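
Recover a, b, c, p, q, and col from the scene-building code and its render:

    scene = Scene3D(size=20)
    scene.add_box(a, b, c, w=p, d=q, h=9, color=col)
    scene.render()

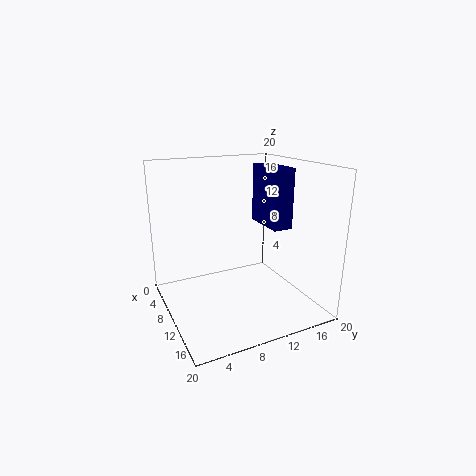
a = 3
b = 16
c = 10
p = 7
q = 3
col = 'navy'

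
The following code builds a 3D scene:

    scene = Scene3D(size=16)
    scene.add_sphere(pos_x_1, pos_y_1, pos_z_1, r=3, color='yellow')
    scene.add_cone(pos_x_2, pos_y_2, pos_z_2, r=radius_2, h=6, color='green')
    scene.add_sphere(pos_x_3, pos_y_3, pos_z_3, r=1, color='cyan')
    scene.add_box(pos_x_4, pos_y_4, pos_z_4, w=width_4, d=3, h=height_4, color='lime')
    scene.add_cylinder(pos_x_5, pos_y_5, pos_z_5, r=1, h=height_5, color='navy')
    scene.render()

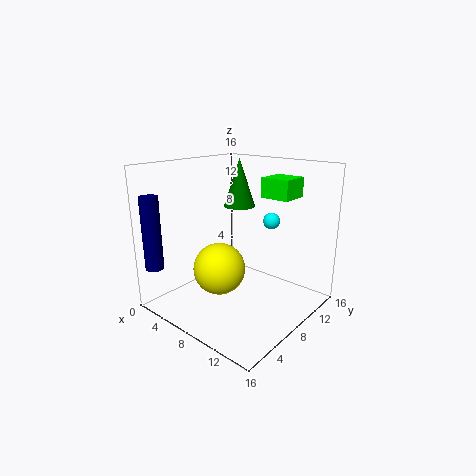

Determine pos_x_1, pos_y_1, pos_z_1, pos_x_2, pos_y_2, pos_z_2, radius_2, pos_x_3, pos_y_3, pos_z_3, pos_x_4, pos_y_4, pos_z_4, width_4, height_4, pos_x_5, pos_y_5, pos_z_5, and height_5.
pos_x_1 = 6, pos_y_1 = 7, pos_z_1 = 4, pos_x_2 = 4, pos_y_2 = 13, pos_z_2 = 10, radius_2 = 2, pos_x_3 = 9, pos_y_3 = 13, pos_z_3 = 9, pos_x_4 = 11, pos_y_4 = 8, pos_z_4 = 13, width_4 = 3, height_4 = 2, pos_x_5 = 2, pos_y_5 = 1, pos_z_5 = 5, height_5 = 8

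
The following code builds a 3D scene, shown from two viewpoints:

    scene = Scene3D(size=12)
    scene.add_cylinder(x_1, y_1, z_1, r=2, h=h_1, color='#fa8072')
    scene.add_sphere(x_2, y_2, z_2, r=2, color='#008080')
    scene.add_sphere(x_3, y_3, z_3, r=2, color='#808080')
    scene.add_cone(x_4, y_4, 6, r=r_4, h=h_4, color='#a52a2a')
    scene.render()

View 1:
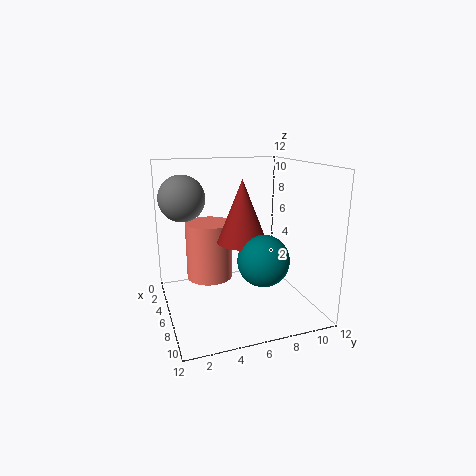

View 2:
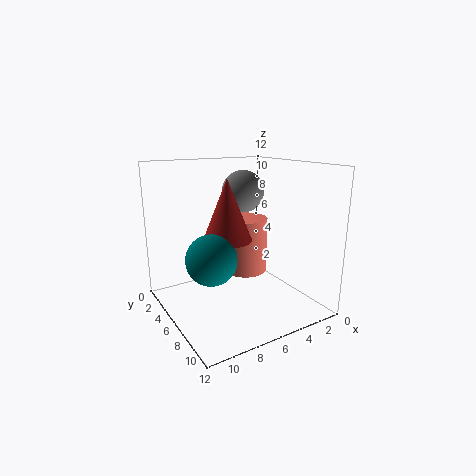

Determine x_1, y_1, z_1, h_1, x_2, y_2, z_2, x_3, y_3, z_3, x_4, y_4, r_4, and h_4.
x_1 = 4
y_1 = 4
z_1 = 2
h_1 = 5
x_2 = 9
y_2 = 7
z_2 = 5
x_3 = 3
y_3 = 2
z_3 = 9
x_4 = 7
y_4 = 6
r_4 = 2
h_4 = 5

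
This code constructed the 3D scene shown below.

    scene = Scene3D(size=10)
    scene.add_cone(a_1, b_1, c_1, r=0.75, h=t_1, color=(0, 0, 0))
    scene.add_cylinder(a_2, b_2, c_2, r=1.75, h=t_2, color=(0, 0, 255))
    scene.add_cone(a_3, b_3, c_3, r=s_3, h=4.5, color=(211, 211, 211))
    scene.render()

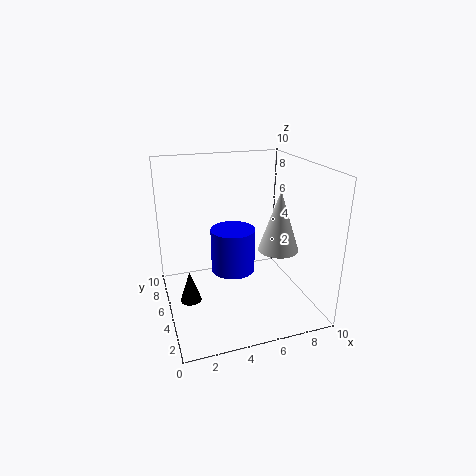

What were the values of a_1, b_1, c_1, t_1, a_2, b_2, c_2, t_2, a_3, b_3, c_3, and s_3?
a_1 = 1.5, b_1 = 5.25, c_1 = 0.5, t_1 = 2.25, a_2 = 5.5, b_2 = 7.75, c_2 = 1, t_2 = 3.5, a_3 = 8.25, b_3 = 5.25, c_3 = 3.5, s_3 = 1.5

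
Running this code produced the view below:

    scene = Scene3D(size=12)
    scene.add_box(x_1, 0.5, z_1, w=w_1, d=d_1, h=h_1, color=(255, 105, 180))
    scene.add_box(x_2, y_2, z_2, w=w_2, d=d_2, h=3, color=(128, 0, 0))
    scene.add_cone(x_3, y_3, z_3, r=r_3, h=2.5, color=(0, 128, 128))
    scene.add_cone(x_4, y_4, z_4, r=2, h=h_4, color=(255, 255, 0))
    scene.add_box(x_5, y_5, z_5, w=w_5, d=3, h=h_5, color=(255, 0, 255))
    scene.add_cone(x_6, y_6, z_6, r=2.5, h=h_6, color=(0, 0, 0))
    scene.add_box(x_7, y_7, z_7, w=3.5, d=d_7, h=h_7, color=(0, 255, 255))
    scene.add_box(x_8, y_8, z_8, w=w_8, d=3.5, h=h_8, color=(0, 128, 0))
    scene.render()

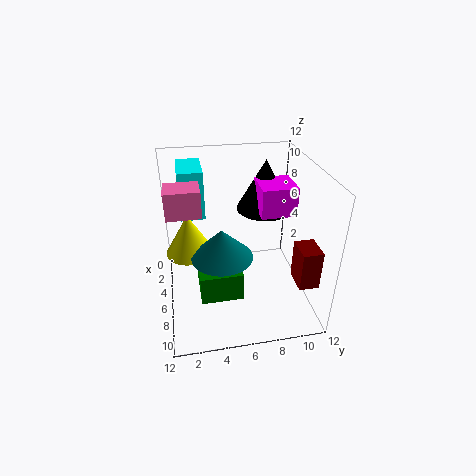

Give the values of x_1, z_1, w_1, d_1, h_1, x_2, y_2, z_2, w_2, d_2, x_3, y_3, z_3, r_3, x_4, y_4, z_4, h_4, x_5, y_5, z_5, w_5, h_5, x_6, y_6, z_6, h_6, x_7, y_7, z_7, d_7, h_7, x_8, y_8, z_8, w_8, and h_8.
x_1 = 6.5, z_1 = 9.5, w_1 = 2, d_1 = 2.5, h_1 = 2, x_2 = 9.5, y_2 = 9.5, z_2 = 4.5, w_2 = 2, d_2 = 1.5, x_3 = 7, y_3 = 4.5, z_3 = 5, r_3 = 2.5, x_4 = 5, y_4 = 2, z_4 = 4.5, h_4 = 3.5, x_5 = 3, y_5 = 8, z_5 = 7.5, w_5 = 3, h_5 = 2.5, x_6 = 3, y_6 = 9, z_6 = 7, h_6 = 4.5, x_7 = 1.5, y_7 = 1.5, z_7 = 7.5, d_7 = 2, h_7 = 4, x_8 = 4.5, y_8 = 2.5, z_8 = 1.5, w_8 = 4, h_8 = 2.5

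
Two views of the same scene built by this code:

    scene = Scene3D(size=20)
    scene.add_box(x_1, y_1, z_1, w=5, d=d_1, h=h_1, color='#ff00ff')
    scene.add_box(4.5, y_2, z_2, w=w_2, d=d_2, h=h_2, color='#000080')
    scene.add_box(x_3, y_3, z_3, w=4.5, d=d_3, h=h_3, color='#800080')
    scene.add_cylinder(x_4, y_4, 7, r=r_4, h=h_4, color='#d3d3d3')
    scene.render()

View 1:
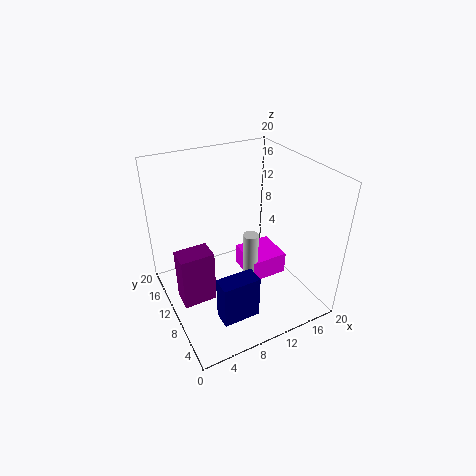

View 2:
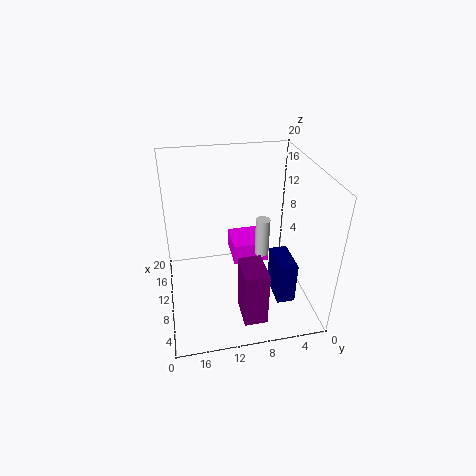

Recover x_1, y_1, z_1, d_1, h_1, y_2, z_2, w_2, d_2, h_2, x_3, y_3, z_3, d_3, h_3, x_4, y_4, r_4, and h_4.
x_1 = 10, y_1 = 5.5, z_1 = 5.5, d_1 = 5, h_1 = 3, y_2 = 3, z_2 = 2, w_2 = 5, d_2 = 2.5, h_2 = 6, x_3 = 1, y_3 = 8, z_3 = 2.5, d_3 = 3, h_3 = 7.5, x_4 = 10, y_4 = 6.5, r_4 = 1, h_4 = 5.5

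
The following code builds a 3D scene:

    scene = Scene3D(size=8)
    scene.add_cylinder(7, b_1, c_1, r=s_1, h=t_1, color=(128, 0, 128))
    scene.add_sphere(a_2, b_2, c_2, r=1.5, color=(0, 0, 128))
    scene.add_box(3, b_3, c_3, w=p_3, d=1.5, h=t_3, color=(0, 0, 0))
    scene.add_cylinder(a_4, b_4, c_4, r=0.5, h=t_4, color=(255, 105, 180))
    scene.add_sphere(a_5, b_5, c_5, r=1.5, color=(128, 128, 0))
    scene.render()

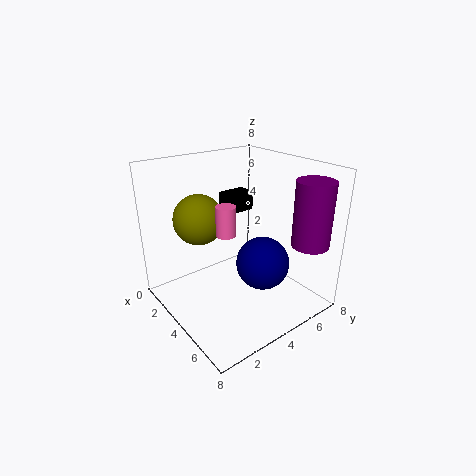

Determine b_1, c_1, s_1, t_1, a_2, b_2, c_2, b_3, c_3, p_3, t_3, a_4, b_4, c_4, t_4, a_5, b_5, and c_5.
b_1 = 6.5; c_1 = 4; s_1 = 1; t_1 = 3.5; a_2 = 5; b_2 = 5; c_2 = 2.5; b_3 = 3.5; c_3 = 5.5; p_3 = 1; t_3 = 1; a_4 = 5; b_4 = 2.5; c_4 = 5; t_4 = 1.5; a_5 = 1.5; b_5 = 3; c_5 = 4.5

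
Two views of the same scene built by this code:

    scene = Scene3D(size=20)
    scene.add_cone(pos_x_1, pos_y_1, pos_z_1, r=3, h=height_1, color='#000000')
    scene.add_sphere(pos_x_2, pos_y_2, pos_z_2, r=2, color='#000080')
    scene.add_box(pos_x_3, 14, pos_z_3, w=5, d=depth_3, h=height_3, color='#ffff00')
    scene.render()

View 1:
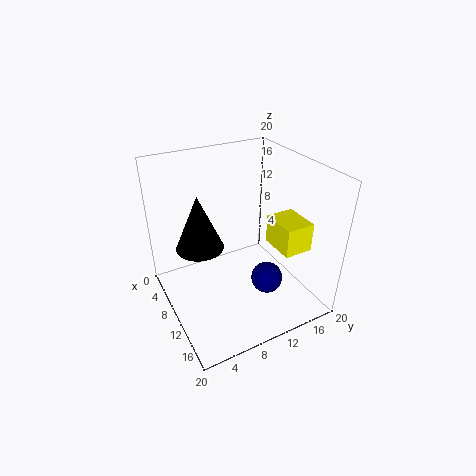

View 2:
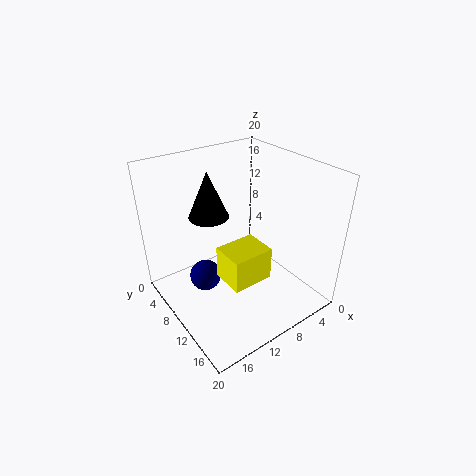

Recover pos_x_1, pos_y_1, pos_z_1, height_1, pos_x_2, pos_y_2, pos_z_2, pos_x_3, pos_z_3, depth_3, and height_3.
pos_x_1 = 11; pos_y_1 = 4; pos_z_1 = 11; height_1 = 7; pos_x_2 = 16; pos_y_2 = 11; pos_z_2 = 7; pos_x_3 = 11; pos_z_3 = 9; depth_3 = 4; height_3 = 4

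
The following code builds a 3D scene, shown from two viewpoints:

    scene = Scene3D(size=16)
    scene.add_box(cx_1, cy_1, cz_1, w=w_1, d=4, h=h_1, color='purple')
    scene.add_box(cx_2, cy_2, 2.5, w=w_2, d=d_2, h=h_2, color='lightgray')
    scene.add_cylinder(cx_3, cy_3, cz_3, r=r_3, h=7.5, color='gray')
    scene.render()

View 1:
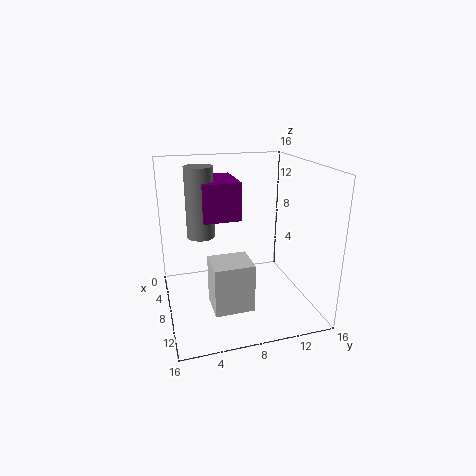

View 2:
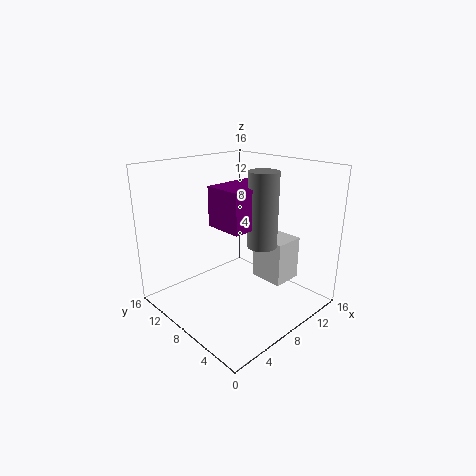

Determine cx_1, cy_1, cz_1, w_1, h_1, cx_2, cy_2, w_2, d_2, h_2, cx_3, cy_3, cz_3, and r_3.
cx_1 = 4; cy_1 = 4; cz_1 = 10.5; w_1 = 5.5; h_1 = 4; cx_2 = 10.5; cy_2 = 4; w_2 = 3.5; d_2 = 4; h_2 = 5; cx_3 = 7.5; cy_3 = 4; cz_3 = 8.5; r_3 = 1.5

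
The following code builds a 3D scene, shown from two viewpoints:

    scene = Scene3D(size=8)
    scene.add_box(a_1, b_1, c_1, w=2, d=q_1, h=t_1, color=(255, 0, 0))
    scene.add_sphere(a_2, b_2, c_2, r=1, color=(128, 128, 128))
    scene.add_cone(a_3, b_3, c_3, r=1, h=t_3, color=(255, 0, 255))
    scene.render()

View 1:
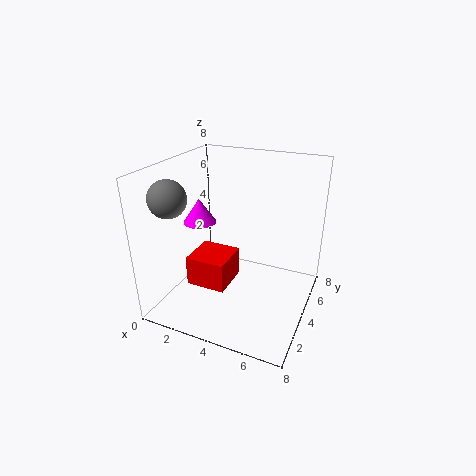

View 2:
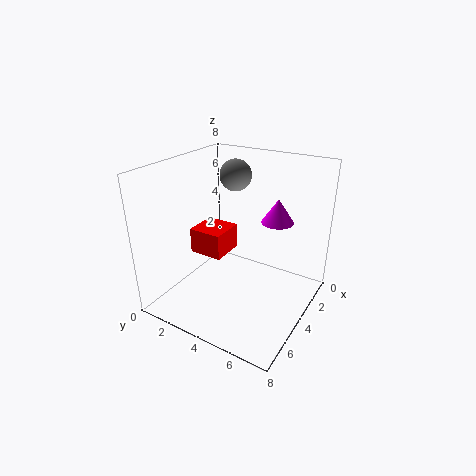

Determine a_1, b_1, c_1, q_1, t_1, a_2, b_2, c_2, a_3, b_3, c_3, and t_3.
a_1 = 2.5; b_1 = 1; c_1 = 2.5; q_1 = 2; t_1 = 1.5; a_2 = 1; b_2 = 2; c_2 = 6.5; a_3 = 1; b_3 = 5; c_3 = 4; t_3 = 1.5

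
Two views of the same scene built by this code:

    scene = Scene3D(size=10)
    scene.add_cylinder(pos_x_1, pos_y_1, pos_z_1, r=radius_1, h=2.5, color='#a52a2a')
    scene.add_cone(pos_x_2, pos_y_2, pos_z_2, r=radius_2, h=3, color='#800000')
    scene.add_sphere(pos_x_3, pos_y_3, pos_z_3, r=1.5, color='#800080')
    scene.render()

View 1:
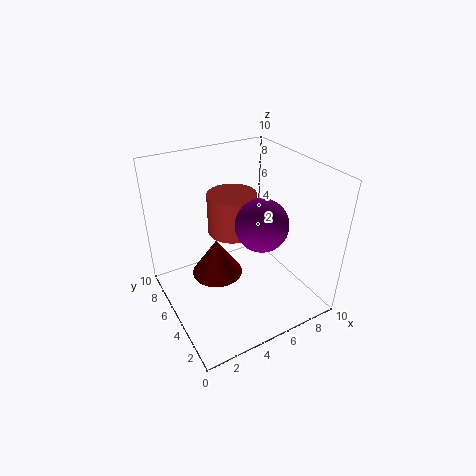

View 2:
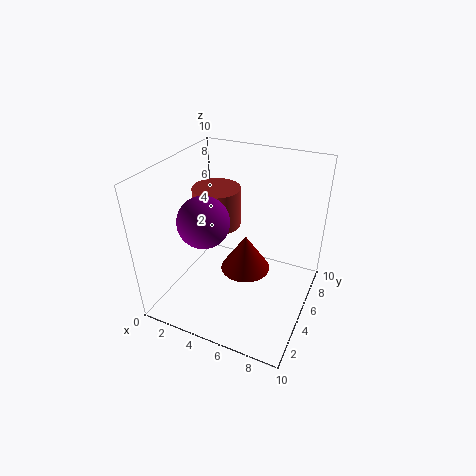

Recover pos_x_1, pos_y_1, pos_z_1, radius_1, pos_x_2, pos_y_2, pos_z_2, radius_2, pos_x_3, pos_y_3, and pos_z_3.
pos_x_1 = 4; pos_y_1 = 4; pos_z_1 = 6.5; radius_1 = 1.5; pos_x_2 = 4.5; pos_y_2 = 7.5; pos_z_2 = 0.5; radius_2 = 2; pos_x_3 = 4.5; pos_y_3 = 1.5; pos_z_3 = 8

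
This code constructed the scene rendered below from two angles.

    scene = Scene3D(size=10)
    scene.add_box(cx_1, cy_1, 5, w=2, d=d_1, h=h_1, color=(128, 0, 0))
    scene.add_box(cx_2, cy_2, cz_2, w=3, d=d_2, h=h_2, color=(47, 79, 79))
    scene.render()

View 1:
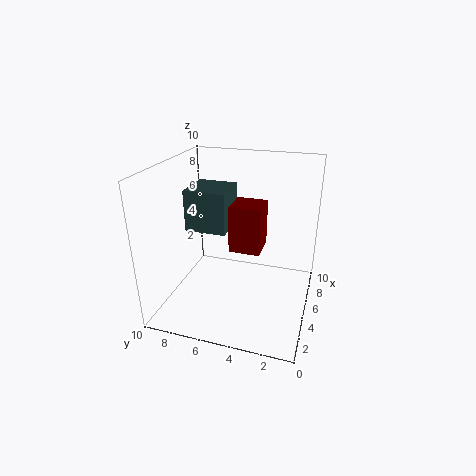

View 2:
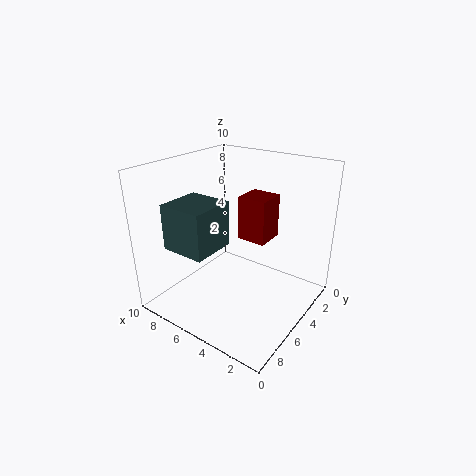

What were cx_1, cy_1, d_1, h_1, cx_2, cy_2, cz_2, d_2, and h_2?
cx_1 = 3; cy_1 = 3; d_1 = 2; h_1 = 3; cx_2 = 5; cy_2 = 6; cz_2 = 5; d_2 = 3; h_2 = 3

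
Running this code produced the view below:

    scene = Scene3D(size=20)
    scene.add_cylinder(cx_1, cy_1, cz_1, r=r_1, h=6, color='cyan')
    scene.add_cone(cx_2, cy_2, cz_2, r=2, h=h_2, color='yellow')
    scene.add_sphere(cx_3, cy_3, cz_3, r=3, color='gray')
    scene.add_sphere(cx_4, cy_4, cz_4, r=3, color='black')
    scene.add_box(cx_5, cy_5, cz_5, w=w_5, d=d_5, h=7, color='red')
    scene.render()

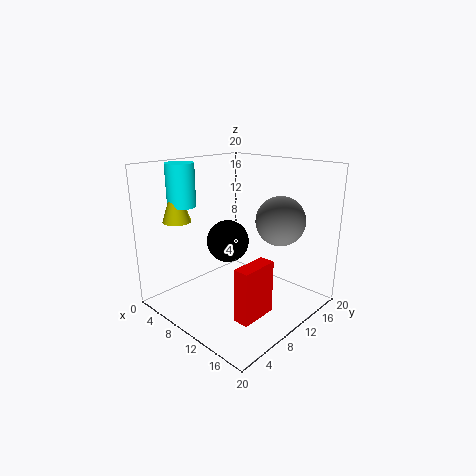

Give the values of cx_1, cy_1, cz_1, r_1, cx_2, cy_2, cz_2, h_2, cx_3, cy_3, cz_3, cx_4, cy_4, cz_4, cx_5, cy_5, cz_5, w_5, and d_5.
cx_1 = 3
cy_1 = 6
cz_1 = 14
r_1 = 2
cx_2 = 3
cy_2 = 5
cz_2 = 12
h_2 = 6
cx_3 = 17
cy_3 = 10
cz_3 = 14
cx_4 = 8
cy_4 = 10
cz_4 = 9
cx_5 = 15
cy_5 = 4
cz_5 = 2
w_5 = 2
d_5 = 5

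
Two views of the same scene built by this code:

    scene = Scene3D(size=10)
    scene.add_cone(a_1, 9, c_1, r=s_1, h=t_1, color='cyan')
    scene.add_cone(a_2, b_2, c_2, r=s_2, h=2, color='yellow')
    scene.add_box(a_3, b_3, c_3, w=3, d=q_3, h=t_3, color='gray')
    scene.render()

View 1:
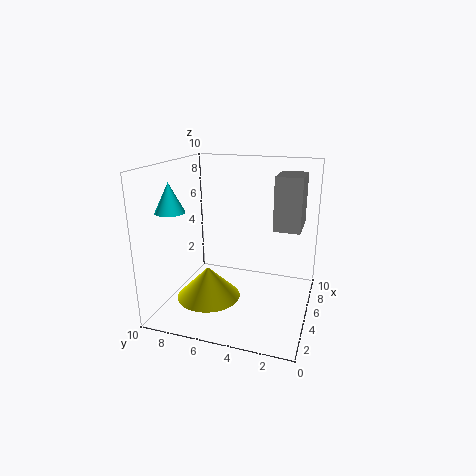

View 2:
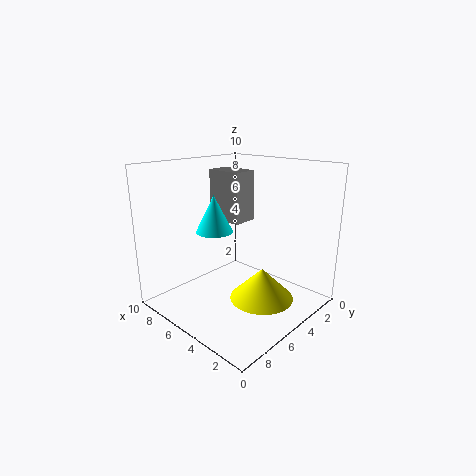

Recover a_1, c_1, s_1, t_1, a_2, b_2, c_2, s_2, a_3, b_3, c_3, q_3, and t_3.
a_1 = 3
c_1 = 7
s_1 = 1
t_1 = 2
a_2 = 2
b_2 = 6
c_2 = 2
s_2 = 2
a_3 = 7
b_3 = 1
c_3 = 5
q_3 = 2
t_3 = 4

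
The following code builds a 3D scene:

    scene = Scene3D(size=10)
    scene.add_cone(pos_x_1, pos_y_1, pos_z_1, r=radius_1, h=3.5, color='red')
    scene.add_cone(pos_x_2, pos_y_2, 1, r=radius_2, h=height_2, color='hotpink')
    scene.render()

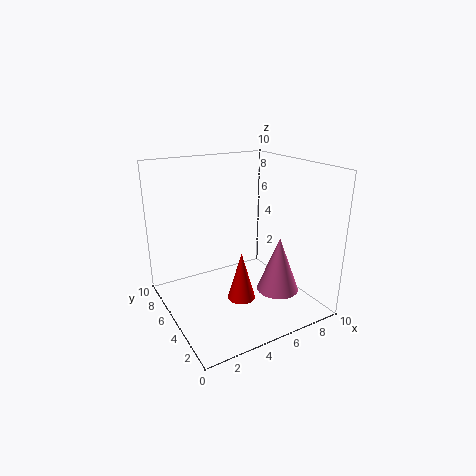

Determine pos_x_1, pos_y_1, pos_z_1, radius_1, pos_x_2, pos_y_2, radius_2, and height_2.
pos_x_1 = 5; pos_y_1 = 4.5; pos_z_1 = 0.5; radius_1 = 1; pos_x_2 = 7.5; pos_y_2 = 3.5; radius_2 = 1.5; height_2 = 4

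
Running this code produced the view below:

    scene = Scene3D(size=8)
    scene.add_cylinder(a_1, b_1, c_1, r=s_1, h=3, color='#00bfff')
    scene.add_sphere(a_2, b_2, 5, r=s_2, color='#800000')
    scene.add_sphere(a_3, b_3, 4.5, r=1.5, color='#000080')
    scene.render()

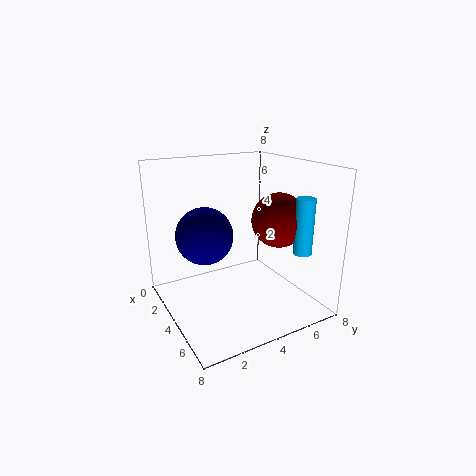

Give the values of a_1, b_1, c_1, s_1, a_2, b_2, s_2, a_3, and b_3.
a_1 = 6.5
b_1 = 6.5
c_1 = 3.5
s_1 = 0.5
a_2 = 5
b_2 = 6
s_2 = 1.5
a_3 = 4
b_3 = 2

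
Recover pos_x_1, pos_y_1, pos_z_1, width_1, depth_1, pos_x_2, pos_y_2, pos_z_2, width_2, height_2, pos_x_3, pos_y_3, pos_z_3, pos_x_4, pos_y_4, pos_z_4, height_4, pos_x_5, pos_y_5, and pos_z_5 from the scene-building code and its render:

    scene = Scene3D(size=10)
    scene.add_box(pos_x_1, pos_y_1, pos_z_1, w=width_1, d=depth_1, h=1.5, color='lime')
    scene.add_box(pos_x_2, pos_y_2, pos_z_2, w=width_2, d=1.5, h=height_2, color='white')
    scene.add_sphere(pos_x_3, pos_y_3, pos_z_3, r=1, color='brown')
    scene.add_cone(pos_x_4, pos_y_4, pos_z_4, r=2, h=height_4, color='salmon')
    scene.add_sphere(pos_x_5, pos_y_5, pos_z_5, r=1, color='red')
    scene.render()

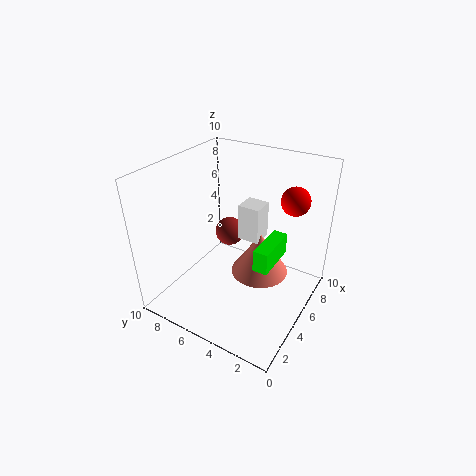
pos_x_1 = 3.5
pos_y_1 = 2
pos_z_1 = 4
width_1 = 3
depth_1 = 1
pos_x_2 = 5
pos_y_2 = 3.5
pos_z_2 = 5
width_2 = 1.5
height_2 = 2.5
pos_x_3 = 5.5
pos_y_3 = 6
pos_z_3 = 5
pos_x_4 = 5.5
pos_y_4 = 3.5
pos_z_4 = 2.5
height_4 = 3
pos_x_5 = 7.5
pos_y_5 = 2
pos_z_5 = 7.5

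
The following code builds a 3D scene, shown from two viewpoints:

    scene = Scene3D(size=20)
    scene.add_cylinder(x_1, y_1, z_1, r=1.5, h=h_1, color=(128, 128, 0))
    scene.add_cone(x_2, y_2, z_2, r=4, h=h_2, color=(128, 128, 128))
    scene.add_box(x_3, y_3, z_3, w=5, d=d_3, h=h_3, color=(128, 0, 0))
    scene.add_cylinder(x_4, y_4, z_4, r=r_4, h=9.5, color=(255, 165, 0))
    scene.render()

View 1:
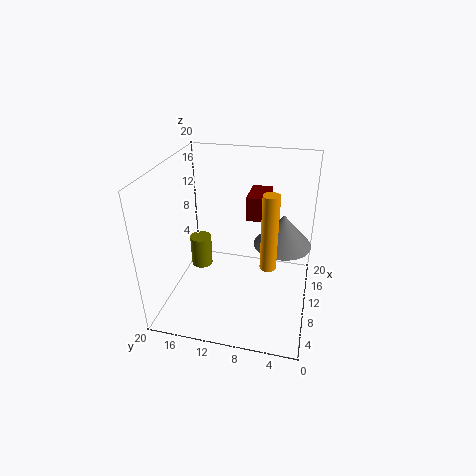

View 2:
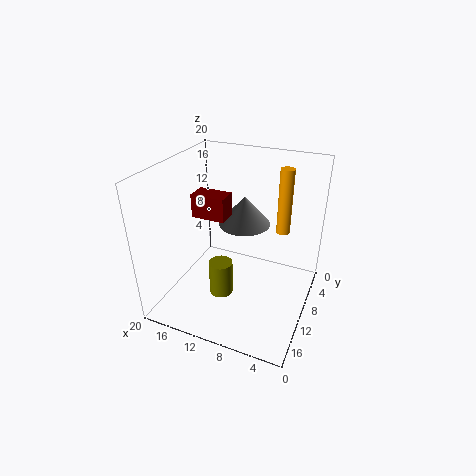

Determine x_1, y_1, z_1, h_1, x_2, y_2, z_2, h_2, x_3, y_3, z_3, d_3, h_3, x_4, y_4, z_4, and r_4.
x_1 = 10; y_1 = 15.5; z_1 = 5; h_1 = 4.5; x_2 = 11.5; y_2 = 4; z_2 = 9; h_2 = 4.5; x_3 = 12.5; y_3 = 6.5; z_3 = 11.5; d_3 = 3; h_3 = 3.5; x_4 = 5; y_4 = 5; z_4 = 9.5; r_4 = 1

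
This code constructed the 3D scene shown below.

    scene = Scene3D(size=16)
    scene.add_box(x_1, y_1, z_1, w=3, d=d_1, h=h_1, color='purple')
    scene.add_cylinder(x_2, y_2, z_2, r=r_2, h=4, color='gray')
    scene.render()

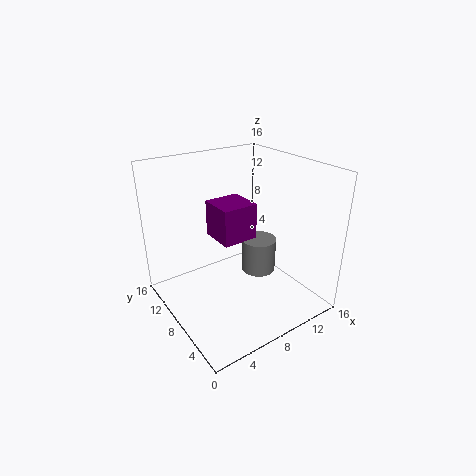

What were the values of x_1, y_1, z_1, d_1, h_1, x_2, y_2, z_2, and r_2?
x_1 = 2; y_1 = 1; z_1 = 12; d_1 = 3; h_1 = 3; x_2 = 11; y_2 = 8; z_2 = 3; r_2 = 2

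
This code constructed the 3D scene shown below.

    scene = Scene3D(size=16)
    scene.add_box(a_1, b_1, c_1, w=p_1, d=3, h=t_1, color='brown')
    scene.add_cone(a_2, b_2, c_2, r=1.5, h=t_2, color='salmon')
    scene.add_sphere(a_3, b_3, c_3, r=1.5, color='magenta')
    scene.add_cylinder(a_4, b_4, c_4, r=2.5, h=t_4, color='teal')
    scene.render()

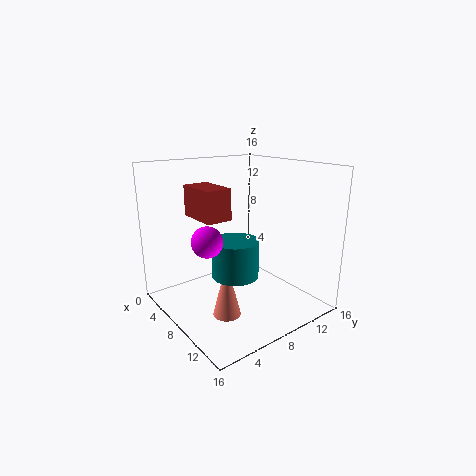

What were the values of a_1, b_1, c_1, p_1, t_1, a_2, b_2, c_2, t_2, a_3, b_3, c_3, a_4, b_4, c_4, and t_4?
a_1 = 2.5, b_1 = 4.5, c_1 = 10, p_1 = 5, t_1 = 3.5, a_2 = 10, b_2 = 5, c_2 = 0.5, t_2 = 6, a_3 = 10.5, b_3 = 2.5, c_3 = 9.5, a_4 = 9.5, b_4 = 6.5, c_4 = 4.5, t_4 = 4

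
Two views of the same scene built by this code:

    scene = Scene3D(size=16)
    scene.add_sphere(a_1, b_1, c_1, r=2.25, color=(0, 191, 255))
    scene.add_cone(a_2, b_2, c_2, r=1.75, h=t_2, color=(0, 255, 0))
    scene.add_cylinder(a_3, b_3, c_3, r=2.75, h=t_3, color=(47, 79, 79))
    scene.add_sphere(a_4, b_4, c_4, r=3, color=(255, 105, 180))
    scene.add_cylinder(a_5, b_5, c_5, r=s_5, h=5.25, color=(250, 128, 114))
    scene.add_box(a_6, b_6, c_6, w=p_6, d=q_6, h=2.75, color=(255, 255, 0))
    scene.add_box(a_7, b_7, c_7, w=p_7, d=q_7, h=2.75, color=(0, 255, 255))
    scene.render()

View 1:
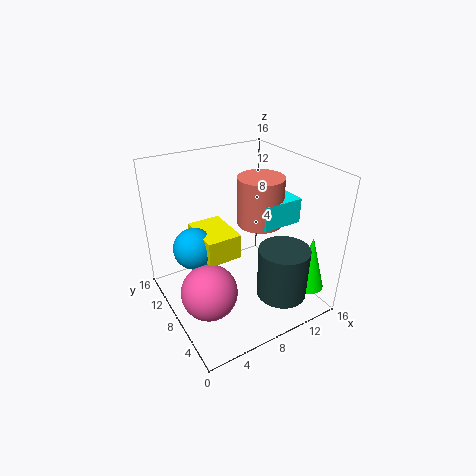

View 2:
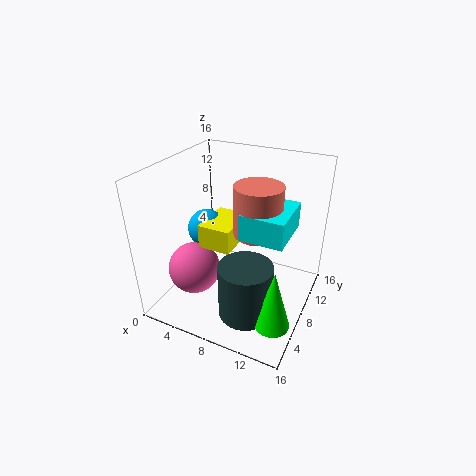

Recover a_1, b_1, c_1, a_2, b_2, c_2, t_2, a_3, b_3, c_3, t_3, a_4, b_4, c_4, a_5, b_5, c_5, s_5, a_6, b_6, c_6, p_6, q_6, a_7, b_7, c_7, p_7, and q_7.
a_1 = 3.25
b_1 = 9.25
c_1 = 7.5
a_2 = 14.25
b_2 = 2.75
c_2 = 2.5
t_2 = 6.25
a_3 = 11
b_3 = 3.5
c_3 = 2.25
t_3 = 5.75
a_4 = 3.25
b_4 = 6
c_4 = 3.75
a_5 = 10.5
b_5 = 7.5
c_5 = 9.5
s_5 = 2.5
a_6 = 3.75
b_6 = 6.5
c_6 = 6.5
p_6 = 3.75
q_6 = 5.25
a_7 = 9.5
b_7 = 5
c_7 = 9.75
p_7 = 4.5
q_7 = 5.5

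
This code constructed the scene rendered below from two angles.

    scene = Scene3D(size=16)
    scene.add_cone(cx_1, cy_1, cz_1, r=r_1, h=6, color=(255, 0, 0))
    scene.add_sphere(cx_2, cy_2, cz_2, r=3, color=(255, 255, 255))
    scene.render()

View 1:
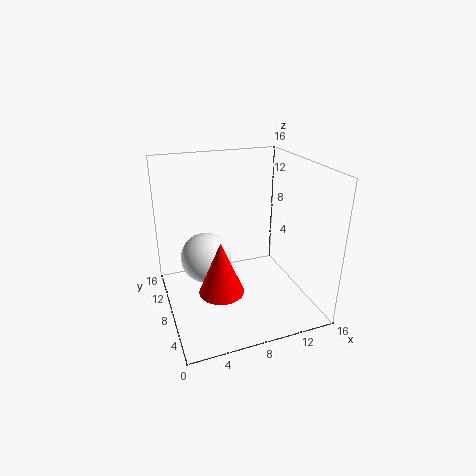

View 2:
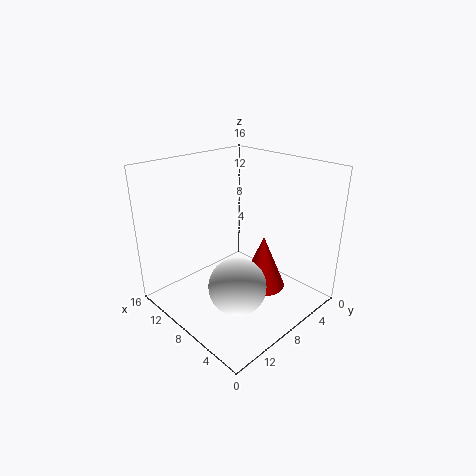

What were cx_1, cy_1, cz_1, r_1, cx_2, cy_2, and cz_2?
cx_1 = 5.5; cy_1 = 6.5; cz_1 = 2.5; r_1 = 2.5; cx_2 = 5; cy_2 = 11; cz_2 = 4.5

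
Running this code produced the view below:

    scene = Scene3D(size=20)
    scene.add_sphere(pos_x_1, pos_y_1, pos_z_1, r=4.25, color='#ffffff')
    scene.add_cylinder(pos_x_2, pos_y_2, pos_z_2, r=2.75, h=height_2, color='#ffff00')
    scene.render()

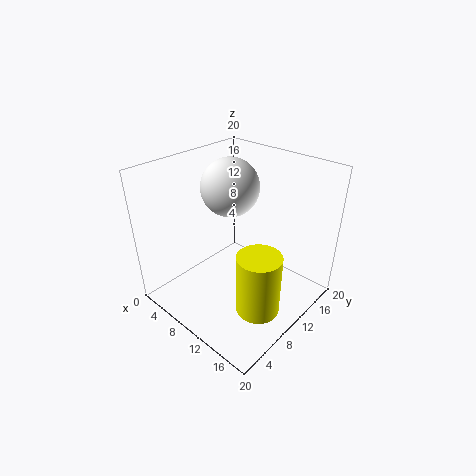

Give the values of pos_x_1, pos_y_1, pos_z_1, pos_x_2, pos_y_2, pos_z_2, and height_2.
pos_x_1 = 6
pos_y_1 = 12.75
pos_z_1 = 15.5
pos_x_2 = 16.75
pos_y_2 = 6.25
pos_z_2 = 4
height_2 = 8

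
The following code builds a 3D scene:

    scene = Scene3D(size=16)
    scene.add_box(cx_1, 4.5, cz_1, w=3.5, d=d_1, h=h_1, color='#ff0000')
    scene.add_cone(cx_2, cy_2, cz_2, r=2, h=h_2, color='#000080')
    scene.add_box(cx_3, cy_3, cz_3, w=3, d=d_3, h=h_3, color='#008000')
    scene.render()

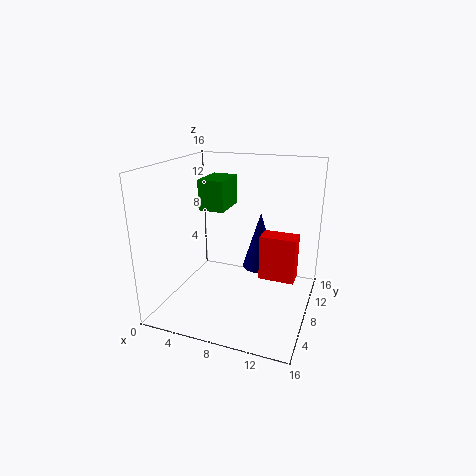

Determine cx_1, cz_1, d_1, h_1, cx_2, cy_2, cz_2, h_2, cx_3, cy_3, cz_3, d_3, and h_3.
cx_1 = 11.5; cz_1 = 5.5; d_1 = 2; h_1 = 4.5; cx_2 = 10; cy_2 = 10; cz_2 = 4; h_2 = 6.5; cx_3 = 3; cy_3 = 8.5; cz_3 = 10.5; d_3 = 4.5; h_3 = 3.5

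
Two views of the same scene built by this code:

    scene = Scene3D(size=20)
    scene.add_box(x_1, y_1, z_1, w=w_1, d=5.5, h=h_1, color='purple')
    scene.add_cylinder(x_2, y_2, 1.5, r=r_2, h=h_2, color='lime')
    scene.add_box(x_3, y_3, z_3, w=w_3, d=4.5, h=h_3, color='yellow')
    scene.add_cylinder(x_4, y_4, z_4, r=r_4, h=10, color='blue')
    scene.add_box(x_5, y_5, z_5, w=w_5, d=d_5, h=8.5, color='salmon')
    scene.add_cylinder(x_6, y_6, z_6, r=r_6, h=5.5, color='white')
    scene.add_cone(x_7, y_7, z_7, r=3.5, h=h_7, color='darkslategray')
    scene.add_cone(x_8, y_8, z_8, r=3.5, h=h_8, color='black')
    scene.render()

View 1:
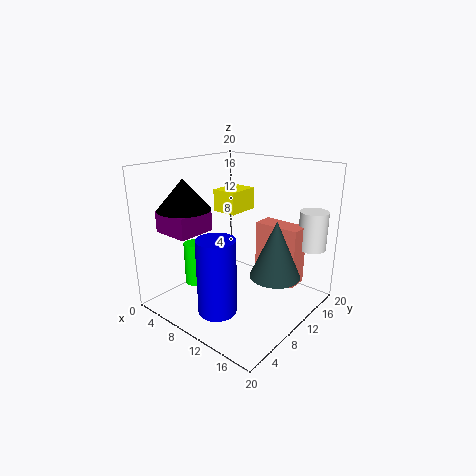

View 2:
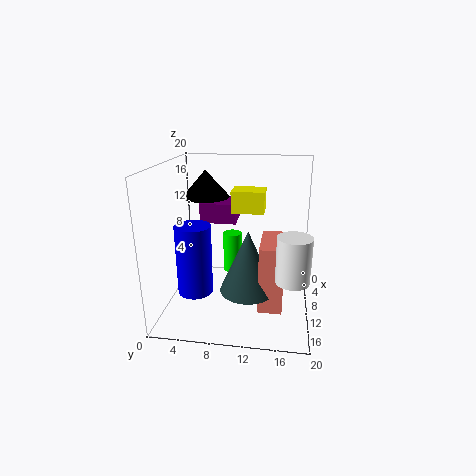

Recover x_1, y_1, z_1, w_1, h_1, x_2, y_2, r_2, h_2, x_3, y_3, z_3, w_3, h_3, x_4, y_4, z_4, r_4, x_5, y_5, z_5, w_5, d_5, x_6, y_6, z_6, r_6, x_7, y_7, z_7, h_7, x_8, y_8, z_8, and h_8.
x_1 = 0.5, y_1 = 3.5, z_1 = 10.5, w_1 = 5.5, h_1 = 3, x_2 = 3, y_2 = 8, r_2 = 1.5, h_2 = 6.5, x_3 = 6.5, y_3 = 9, z_3 = 13.5, w_3 = 3.5, h_3 = 3, x_4 = 11.5, y_4 = 4, z_4 = 2, r_4 = 2.5, x_5 = 10.5, y_5 = 13.5, z_5 = 3, w_5 = 6.5, d_5 = 3, x_6 = 17.5, y_6 = 17.5, z_6 = 8, r_6 = 2, x_7 = 15, y_7 = 12, z_7 = 5, h_7 = 8, x_8 = 5.5, y_8 = 4.5, z_8 = 14.5, h_8 = 4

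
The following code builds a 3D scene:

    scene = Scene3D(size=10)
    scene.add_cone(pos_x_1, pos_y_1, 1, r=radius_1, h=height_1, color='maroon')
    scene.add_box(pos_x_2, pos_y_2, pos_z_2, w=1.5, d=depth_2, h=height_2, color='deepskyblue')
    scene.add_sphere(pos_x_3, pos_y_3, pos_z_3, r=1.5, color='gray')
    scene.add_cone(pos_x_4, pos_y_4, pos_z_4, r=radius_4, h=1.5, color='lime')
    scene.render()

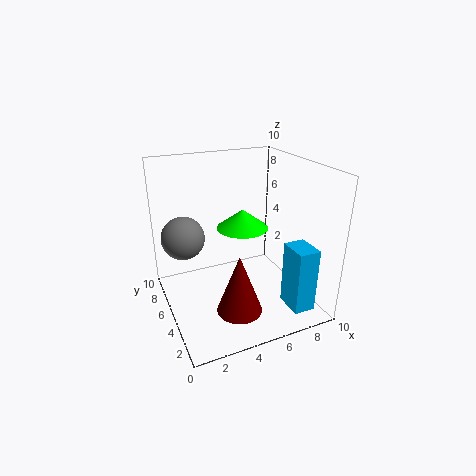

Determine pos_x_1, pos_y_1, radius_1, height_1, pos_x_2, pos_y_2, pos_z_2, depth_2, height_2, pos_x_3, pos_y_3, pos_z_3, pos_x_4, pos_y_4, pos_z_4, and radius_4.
pos_x_1 = 4
pos_y_1 = 2.5
radius_1 = 1.5
height_1 = 4
pos_x_2 = 7.5
pos_y_2 = 1
pos_z_2 = 0.5
depth_2 = 2
height_2 = 4.5
pos_x_3 = 1.5
pos_y_3 = 6.5
pos_z_3 = 5
pos_x_4 = 6.5
pos_y_4 = 7.5
pos_z_4 = 4.5
radius_4 = 2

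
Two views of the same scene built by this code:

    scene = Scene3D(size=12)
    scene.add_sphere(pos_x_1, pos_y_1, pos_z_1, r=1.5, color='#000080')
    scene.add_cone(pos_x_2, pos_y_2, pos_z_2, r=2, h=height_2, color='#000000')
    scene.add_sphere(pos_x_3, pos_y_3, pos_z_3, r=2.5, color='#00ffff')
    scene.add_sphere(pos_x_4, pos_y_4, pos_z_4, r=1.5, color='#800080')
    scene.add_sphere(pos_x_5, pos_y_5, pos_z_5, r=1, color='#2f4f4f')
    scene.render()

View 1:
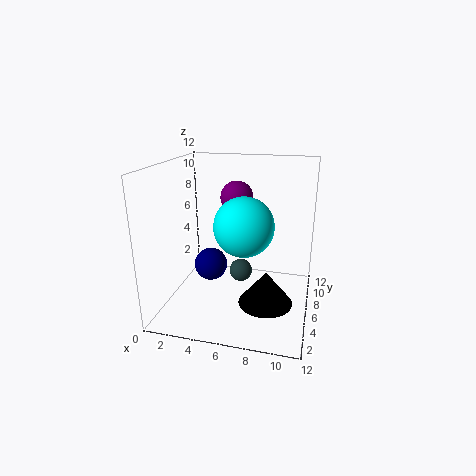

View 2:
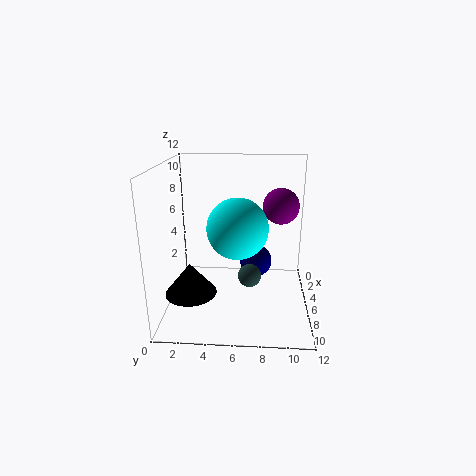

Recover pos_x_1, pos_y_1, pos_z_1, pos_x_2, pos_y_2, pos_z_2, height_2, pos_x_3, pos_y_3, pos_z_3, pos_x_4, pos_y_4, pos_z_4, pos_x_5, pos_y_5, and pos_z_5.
pos_x_1 = 3, pos_y_1 = 7.5, pos_z_1 = 2.5, pos_x_2 = 9, pos_y_2 = 2.5, pos_z_2 = 2.5, height_2 = 2.5, pos_x_3 = 6.5, pos_y_3 = 6, pos_z_3 = 7, pos_x_4 = 5, pos_y_4 = 9.5, pos_z_4 = 8.5, pos_x_5 = 6, pos_y_5 = 7, pos_z_5 = 2.5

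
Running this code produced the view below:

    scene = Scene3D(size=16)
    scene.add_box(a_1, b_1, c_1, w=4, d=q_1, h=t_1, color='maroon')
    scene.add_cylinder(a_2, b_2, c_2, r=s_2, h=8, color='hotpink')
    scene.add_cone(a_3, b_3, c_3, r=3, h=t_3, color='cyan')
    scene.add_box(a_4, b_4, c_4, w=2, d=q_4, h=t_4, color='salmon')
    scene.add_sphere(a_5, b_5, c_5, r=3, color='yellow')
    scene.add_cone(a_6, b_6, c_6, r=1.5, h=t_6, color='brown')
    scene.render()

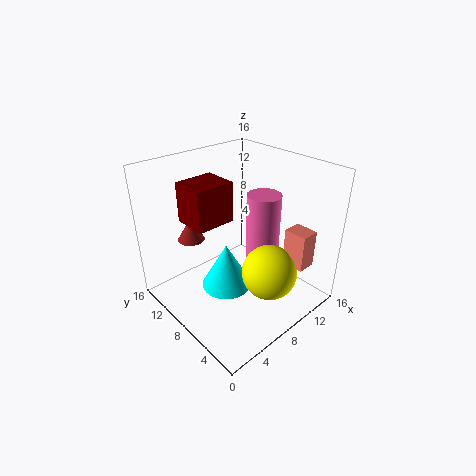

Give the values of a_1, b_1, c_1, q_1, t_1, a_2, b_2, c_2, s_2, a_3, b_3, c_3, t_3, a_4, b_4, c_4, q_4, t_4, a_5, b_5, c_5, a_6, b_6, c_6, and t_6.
a_1 = 2; b_1 = 6.5; c_1 = 11.5; q_1 = 3.5; t_1 = 4; a_2 = 12; b_2 = 8; c_2 = 4; s_2 = 2; a_3 = 7.5; b_3 = 9.5; c_3 = 1; t_3 = 5.5; a_4 = 10.5; b_4 = 1; c_4 = 6; q_4 = 2.5; t_4 = 4; a_5 = 9; b_5 = 4; c_5 = 5; a_6 = 4.5; b_6 = 12; c_6 = 7.5; t_6 = 2.5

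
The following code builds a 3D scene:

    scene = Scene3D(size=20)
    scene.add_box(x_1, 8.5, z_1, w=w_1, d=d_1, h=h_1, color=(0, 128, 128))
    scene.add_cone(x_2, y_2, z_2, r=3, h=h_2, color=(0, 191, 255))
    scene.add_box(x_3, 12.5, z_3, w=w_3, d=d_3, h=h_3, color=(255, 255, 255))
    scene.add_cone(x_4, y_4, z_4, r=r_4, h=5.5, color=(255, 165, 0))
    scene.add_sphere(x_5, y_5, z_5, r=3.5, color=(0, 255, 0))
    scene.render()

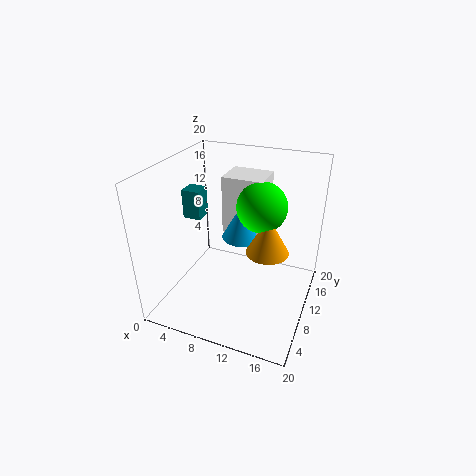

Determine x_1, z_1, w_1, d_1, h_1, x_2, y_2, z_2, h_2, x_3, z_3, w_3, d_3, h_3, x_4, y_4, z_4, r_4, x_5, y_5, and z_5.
x_1 = 2.5; z_1 = 12.5; w_1 = 2.5; d_1 = 2.5; h_1 = 4; x_2 = 9.5; y_2 = 13; z_2 = 8.5; h_2 = 5.5; x_3 = 6.5; z_3 = 9; w_3 = 6; d_3 = 5; h_3 = 8.5; x_4 = 14; y_4 = 11; z_4 = 8; r_4 = 3; x_5 = 12.5; y_5 = 12.5; z_5 = 14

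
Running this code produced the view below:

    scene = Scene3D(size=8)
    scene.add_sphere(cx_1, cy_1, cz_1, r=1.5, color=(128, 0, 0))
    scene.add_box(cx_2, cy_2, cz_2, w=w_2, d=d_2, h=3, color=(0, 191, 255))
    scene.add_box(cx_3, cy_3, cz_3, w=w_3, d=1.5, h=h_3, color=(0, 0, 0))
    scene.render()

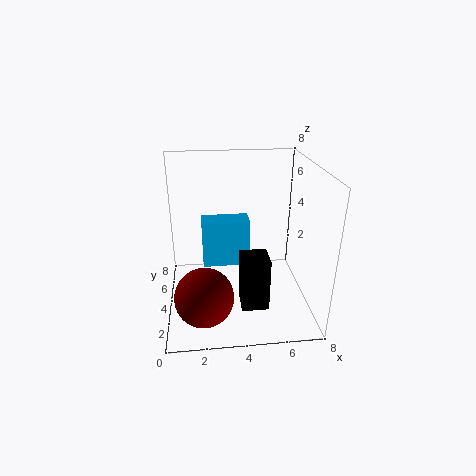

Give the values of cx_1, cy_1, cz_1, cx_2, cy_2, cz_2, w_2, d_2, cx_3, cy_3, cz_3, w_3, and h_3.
cx_1 = 2; cy_1 = 1.5; cz_1 = 2; cx_2 = 2; cy_2 = 6; cz_2 = 1; w_2 = 3; d_2 = 1.5; cx_3 = 4; cy_3 = 2; cz_3 = 0.5; w_3 = 1.5; h_3 = 3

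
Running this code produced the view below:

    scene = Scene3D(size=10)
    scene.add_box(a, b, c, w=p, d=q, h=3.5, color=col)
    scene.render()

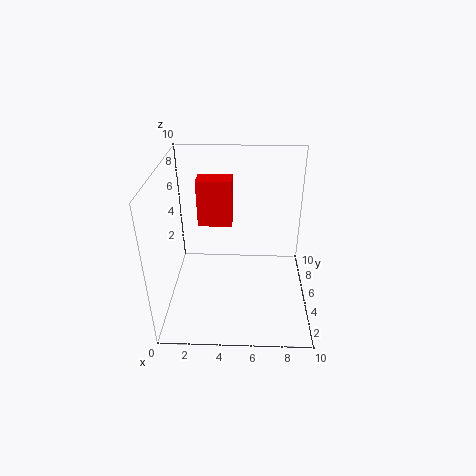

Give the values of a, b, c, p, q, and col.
a = 2, b = 6.5, c = 5, p = 2.5, q = 1.5, col = 'red'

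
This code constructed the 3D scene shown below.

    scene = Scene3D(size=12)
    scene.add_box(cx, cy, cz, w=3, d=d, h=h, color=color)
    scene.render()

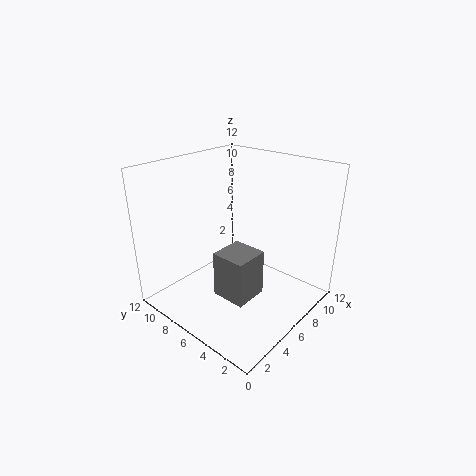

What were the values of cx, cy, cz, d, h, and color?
cx = 4
cy = 4
cz = 1
d = 3
h = 4
color = 'gray'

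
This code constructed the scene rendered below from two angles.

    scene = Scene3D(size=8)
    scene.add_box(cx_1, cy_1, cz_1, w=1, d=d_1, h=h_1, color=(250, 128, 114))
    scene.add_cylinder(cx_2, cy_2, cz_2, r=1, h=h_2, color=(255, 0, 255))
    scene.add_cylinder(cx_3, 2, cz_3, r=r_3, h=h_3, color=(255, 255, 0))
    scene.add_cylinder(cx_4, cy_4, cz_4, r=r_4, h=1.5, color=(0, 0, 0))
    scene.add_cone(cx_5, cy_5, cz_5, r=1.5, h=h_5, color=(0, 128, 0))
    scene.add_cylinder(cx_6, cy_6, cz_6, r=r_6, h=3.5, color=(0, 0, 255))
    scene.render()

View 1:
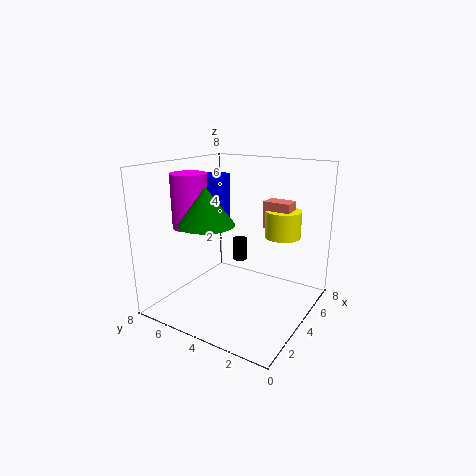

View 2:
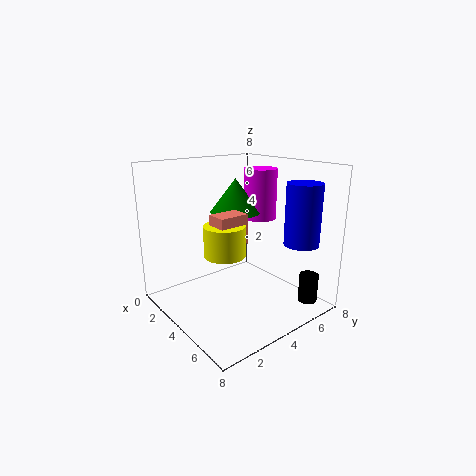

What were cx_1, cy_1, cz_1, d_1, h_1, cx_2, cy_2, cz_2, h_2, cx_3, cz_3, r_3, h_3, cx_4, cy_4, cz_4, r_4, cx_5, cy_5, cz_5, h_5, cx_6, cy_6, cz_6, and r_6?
cx_1 = 5; cy_1 = 1.5; cz_1 = 4.5; d_1 = 1.5; h_1 = 1.5; cx_2 = 3; cy_2 = 6.5; cz_2 = 4.5; h_2 = 3; cx_3 = 5.5; cz_3 = 4; r_3 = 1; h_3 = 1.5; cx_4 = 7.5; cy_4 = 6; cz_4 = 1; r_4 = 0.5; cx_5 = 2.5; cy_5 = 5; cz_5 = 5; h_5 = 2; cx_6 = 6; cy_6 = 7; cz_6 = 3.5; r_6 = 1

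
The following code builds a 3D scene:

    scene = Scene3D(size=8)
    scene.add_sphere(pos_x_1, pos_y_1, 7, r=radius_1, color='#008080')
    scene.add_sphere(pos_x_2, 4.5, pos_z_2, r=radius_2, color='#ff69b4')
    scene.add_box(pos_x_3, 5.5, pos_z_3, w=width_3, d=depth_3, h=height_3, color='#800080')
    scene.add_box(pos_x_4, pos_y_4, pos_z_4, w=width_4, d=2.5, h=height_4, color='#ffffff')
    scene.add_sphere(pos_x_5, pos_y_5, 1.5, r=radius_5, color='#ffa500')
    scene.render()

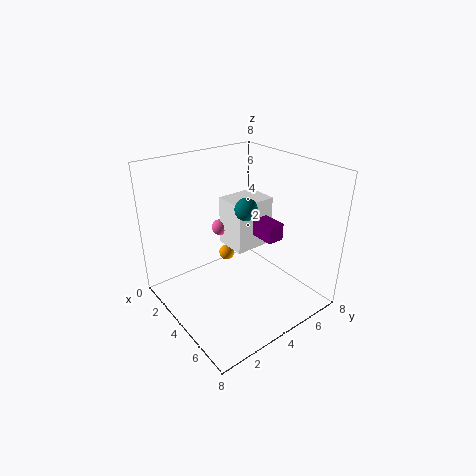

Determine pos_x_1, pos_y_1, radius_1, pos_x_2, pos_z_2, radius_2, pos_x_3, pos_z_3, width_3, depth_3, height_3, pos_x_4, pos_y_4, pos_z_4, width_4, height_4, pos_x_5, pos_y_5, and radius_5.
pos_x_1 = 6.5
pos_y_1 = 2.5
radius_1 = 0.5
pos_x_2 = 1.5
pos_z_2 = 3.5
radius_2 = 0.5
pos_x_3 = 2.5
pos_z_3 = 3.5
width_3 = 2.5
depth_3 = 1
height_3 = 1
pos_x_4 = 1.5
pos_y_4 = 4.5
pos_z_4 = 2.5
width_4 = 2
height_4 = 3
pos_x_5 = 1.5
pos_y_5 = 5
radius_5 = 0.5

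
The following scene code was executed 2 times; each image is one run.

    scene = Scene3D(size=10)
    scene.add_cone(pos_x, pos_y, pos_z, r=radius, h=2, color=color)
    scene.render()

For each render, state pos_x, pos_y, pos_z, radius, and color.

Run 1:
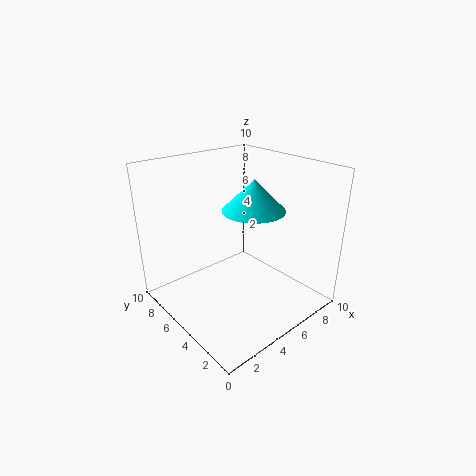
pos_x = 5; pos_y = 3.5; pos_z = 7.5; radius = 2; color = 'cyan'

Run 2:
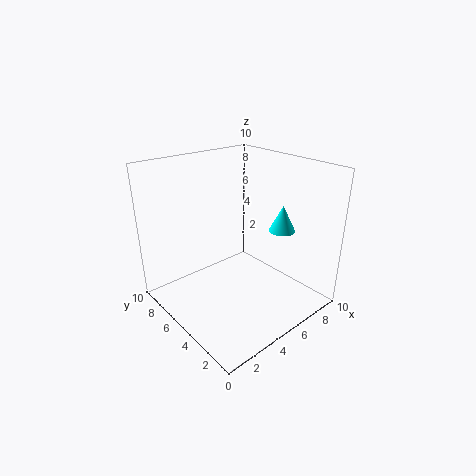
pos_x = 9; pos_y = 4.5; pos_z = 4.5; radius = 1; color = 'cyan'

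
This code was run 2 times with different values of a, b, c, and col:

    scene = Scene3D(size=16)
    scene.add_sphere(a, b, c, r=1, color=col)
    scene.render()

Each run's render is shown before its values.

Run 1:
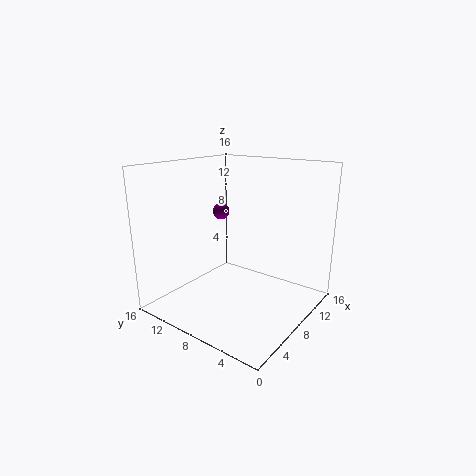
a = 10, b = 12, c = 10, col = 'purple'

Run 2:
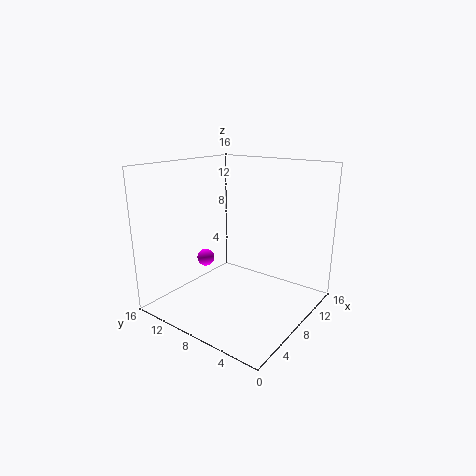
a = 7, b = 12, c = 5, col = 'magenta'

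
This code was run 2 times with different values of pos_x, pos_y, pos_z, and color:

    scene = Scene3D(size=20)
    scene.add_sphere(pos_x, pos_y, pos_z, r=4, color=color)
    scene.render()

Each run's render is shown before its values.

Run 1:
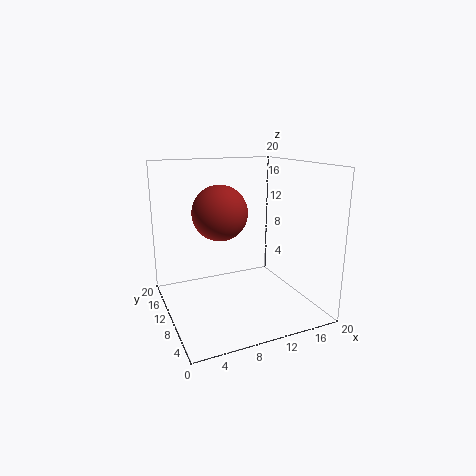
pos_x = 8.5; pos_y = 13; pos_z = 13; color = 'brown'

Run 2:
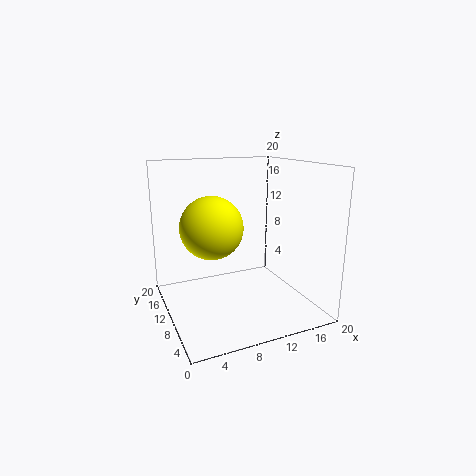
pos_x = 5.5; pos_y = 8; pos_z = 12.5; color = 'yellow'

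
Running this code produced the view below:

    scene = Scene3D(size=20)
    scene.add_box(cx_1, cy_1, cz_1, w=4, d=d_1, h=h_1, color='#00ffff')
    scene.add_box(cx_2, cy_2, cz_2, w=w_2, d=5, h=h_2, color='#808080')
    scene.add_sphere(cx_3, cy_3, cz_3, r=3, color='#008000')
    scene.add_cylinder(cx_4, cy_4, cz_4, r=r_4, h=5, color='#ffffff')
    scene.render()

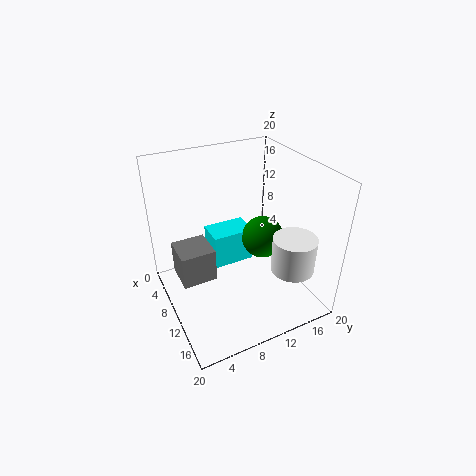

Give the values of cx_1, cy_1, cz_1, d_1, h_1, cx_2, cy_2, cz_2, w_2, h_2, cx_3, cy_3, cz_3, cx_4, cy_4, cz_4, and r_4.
cx_1 = 5; cy_1 = 7; cz_1 = 5; d_1 = 6; h_1 = 5; cx_2 = 4; cy_2 = 2; cz_2 = 3; w_2 = 5; h_2 = 5; cx_3 = 10; cy_3 = 14; cz_3 = 9; cx_4 = 15; cy_4 = 16; cz_4 = 6; r_4 = 3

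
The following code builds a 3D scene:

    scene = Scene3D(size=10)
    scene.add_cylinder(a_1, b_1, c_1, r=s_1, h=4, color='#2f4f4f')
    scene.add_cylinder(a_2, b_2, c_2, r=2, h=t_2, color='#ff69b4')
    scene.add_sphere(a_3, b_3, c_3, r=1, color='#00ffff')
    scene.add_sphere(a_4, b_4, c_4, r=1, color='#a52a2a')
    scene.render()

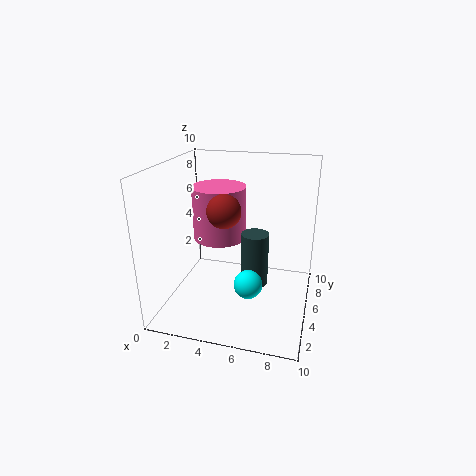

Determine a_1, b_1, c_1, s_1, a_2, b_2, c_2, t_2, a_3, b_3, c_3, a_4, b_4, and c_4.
a_1 = 6, b_1 = 6, c_1 = 1, s_1 = 1, a_2 = 3, b_2 = 7, c_2 = 4, t_2 = 4, a_3 = 6, b_3 = 4, c_3 = 2, a_4 = 5, b_4 = 2, c_4 = 8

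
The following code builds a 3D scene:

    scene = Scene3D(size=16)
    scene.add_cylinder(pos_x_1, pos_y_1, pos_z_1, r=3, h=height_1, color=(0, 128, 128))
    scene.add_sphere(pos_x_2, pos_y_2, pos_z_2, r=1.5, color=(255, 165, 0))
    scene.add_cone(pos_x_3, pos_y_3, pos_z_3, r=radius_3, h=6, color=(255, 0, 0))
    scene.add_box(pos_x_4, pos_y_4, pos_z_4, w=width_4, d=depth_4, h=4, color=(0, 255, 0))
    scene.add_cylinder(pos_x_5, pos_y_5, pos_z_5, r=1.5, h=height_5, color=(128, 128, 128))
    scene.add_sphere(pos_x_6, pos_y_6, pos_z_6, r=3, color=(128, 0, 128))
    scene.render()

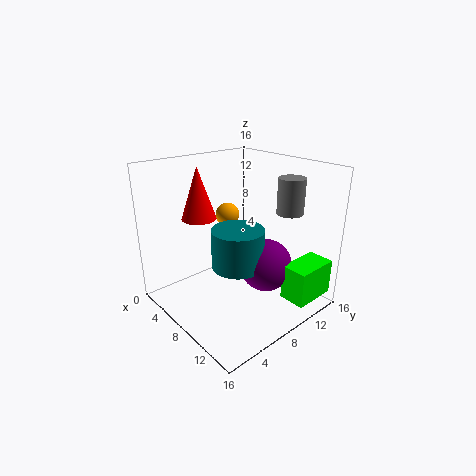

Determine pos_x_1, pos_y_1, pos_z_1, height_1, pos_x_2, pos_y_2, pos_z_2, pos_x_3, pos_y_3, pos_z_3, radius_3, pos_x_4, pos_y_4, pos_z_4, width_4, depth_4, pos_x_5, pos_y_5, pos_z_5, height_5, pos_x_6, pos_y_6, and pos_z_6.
pos_x_1 = 8
pos_y_1 = 8
pos_z_1 = 4.5
height_1 = 4.5
pos_x_2 = 2.5
pos_y_2 = 11
pos_z_2 = 8.5
pos_x_3 = 3.5
pos_y_3 = 6
pos_z_3 = 9.5
radius_3 = 2
pos_x_4 = 12.5
pos_y_4 = 10.5
pos_z_4 = 1.5
width_4 = 3
depth_4 = 5
pos_x_5 = 11
pos_y_5 = 13
pos_z_5 = 10.5
height_5 = 4
pos_x_6 = 10
pos_y_6 = 10.5
pos_z_6 = 4.5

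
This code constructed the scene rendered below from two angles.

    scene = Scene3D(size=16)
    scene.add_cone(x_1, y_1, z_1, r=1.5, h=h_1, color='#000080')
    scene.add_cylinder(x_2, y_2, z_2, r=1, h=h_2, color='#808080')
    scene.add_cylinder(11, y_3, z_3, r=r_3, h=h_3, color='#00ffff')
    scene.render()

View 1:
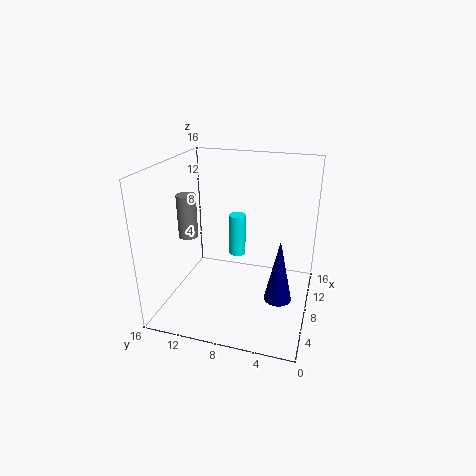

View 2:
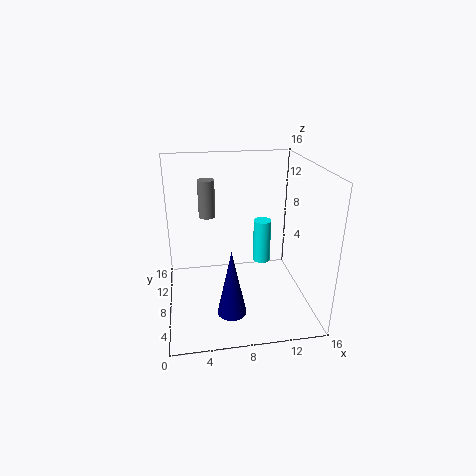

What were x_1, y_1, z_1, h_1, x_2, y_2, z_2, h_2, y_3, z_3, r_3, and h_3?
x_1 = 6.5; y_1 = 3; z_1 = 2; h_1 = 7; x_2 = 5; y_2 = 12.5; z_2 = 9; h_2 = 4.5; y_3 = 9; z_3 = 4.5; r_3 = 1; h_3 = 5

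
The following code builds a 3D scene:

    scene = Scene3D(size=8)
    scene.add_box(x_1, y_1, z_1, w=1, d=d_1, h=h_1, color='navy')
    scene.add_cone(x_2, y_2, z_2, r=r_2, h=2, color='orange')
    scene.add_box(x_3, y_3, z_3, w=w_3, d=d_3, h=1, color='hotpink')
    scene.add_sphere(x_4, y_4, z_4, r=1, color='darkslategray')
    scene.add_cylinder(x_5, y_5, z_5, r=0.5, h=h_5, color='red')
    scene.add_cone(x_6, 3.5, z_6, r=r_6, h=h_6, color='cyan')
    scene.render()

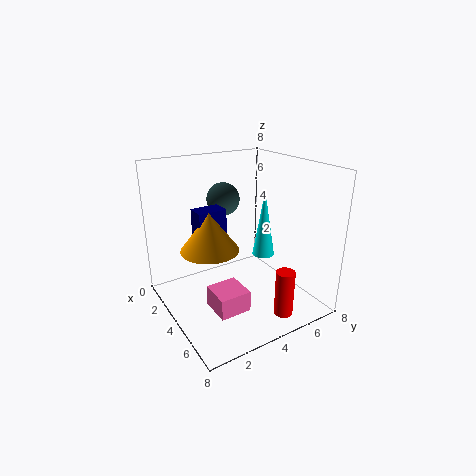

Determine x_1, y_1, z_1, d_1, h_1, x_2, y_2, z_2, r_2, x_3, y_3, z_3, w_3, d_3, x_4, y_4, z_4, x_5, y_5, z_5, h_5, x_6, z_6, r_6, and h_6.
x_1 = 3.5, y_1 = 1.5, z_1 = 4.5, d_1 = 1.5, h_1 = 1.5, x_2 = 4.5, y_2 = 2, z_2 = 4, r_2 = 1.5, x_3 = 6, y_3 = 1, z_3 = 2, w_3 = 1.5, d_3 = 1.5, x_4 = 1.5, y_4 = 4.5, z_4 = 5.5, x_5 = 7, y_5 = 5, z_5 = 0.5, h_5 = 2.5, x_6 = 7, z_6 = 4.5, r_6 = 0.5, h_6 = 3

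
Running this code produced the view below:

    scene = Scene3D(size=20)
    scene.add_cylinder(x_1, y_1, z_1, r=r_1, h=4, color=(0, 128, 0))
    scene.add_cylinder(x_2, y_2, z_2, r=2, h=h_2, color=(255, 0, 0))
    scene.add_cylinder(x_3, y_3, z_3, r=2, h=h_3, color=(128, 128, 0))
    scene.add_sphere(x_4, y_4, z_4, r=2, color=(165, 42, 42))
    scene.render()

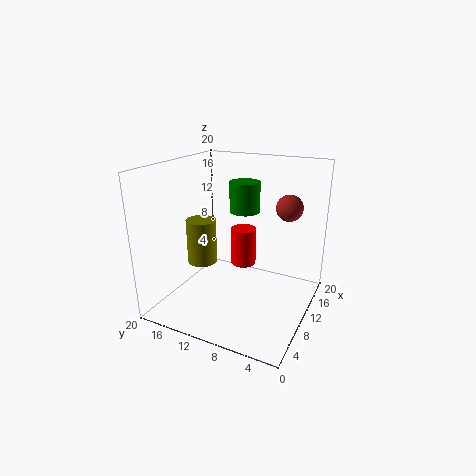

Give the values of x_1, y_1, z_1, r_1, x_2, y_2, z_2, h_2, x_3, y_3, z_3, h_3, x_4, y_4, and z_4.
x_1 = 10
y_1 = 9
z_1 = 14
r_1 = 2
x_2 = 16
y_2 = 12
z_2 = 3
h_2 = 6
x_3 = 7
y_3 = 14
z_3 = 7
h_3 = 6
x_4 = 17
y_4 = 5
z_4 = 13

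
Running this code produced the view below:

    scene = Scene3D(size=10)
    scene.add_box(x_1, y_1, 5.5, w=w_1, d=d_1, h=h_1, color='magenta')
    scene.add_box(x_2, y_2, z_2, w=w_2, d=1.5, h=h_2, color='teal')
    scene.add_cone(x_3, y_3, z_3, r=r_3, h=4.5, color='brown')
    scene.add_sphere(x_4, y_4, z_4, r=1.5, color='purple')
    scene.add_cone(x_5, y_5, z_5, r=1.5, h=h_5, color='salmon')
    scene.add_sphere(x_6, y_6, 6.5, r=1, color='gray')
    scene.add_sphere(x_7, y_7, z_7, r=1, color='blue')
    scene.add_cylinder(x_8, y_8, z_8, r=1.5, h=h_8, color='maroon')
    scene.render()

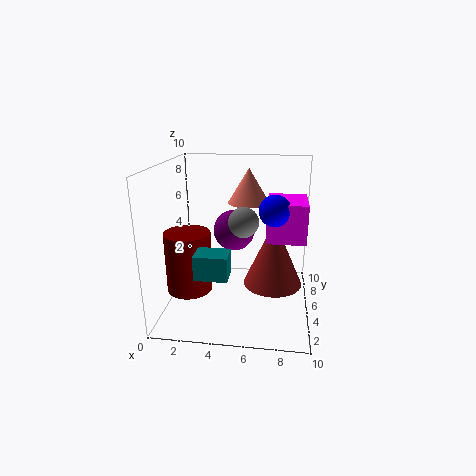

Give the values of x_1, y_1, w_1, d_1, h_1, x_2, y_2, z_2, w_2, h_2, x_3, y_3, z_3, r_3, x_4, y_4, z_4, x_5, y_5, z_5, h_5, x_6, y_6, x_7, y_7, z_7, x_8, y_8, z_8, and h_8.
x_1 = 7
y_1 = 3
w_1 = 2.5
d_1 = 3
h_1 = 2.5
x_2 = 3
y_2 = 0.5
z_2 = 4
w_2 = 2
h_2 = 1.5
x_3 = 7.5
y_3 = 4.5
z_3 = 2
r_3 = 2
x_4 = 4.5
y_4 = 6.5
z_4 = 5
x_5 = 5.5
y_5 = 7
z_5 = 7
h_5 = 2.5
x_6 = 5.5
y_6 = 4
x_7 = 7.5
y_7 = 3.5
z_7 = 7.5
x_8 = 2
y_8 = 3
z_8 = 2
h_8 = 4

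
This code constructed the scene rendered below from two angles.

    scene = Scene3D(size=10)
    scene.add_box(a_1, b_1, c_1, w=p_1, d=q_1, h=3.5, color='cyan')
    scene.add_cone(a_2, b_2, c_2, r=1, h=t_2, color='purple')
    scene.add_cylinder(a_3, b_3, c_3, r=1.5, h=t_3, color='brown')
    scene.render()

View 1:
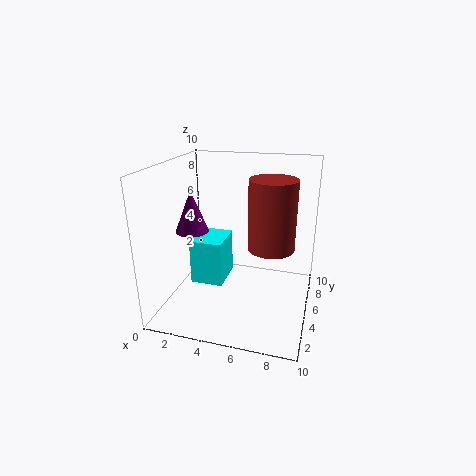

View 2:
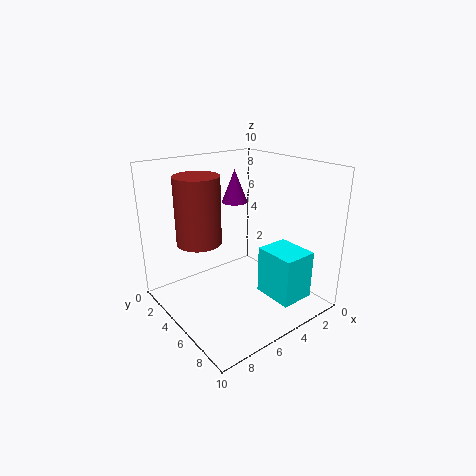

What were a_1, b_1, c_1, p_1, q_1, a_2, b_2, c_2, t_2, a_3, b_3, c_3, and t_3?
a_1 = 1; b_1 = 5.5; c_1 = 0.5; p_1 = 2.5; q_1 = 3; a_2 = 3; b_2 = 2; c_2 = 6.5; t_2 = 2.5; a_3 = 7.5; b_3 = 4; c_3 = 5; t_3 = 4.5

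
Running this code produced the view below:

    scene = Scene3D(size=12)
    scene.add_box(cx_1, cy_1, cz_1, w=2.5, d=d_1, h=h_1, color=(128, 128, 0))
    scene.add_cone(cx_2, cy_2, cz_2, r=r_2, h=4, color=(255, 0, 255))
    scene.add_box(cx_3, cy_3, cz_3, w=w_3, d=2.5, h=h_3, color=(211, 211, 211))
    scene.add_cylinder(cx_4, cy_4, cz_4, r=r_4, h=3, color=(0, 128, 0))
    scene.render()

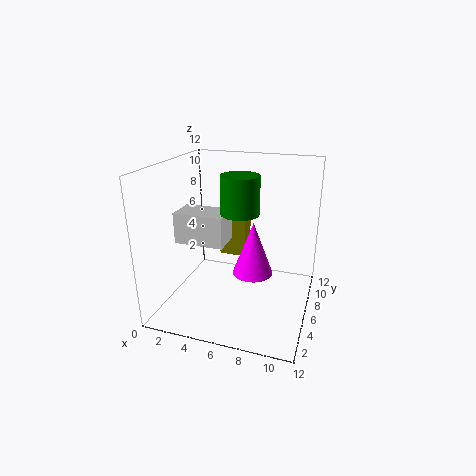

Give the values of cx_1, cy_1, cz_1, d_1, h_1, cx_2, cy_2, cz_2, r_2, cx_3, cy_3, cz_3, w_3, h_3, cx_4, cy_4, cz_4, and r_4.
cx_1 = 3
cy_1 = 9.5
cz_1 = 2.5
d_1 = 2
h_1 = 4
cx_2 = 8
cy_2 = 3.5
cz_2 = 4.5
r_2 = 1.5
cx_3 = 1.5
cy_3 = 3.5
cz_3 = 6
w_3 = 4
h_3 = 2.5
cx_4 = 6.5
cy_4 = 5
cz_4 = 8.5
r_4 = 1.5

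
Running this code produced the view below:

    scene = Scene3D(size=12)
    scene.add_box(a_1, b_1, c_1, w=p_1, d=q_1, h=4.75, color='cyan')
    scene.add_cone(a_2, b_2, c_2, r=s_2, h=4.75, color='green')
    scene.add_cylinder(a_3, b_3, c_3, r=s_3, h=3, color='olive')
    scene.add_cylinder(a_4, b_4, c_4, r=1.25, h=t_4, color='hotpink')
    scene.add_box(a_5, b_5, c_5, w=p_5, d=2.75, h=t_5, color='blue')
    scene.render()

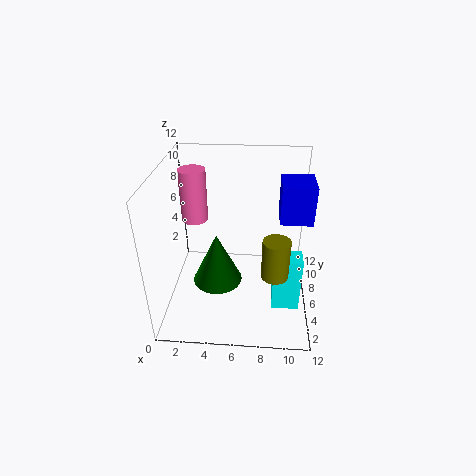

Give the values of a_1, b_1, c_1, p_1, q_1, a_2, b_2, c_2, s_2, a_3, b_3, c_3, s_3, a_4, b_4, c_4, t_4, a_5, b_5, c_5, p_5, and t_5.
a_1 = 9
b_1 = 3.5
c_1 = 0.75
p_1 = 2.25
q_1 = 1.75
a_2 = 4
b_2 = 7
c_2 = 0.75
s_2 = 2.25
a_3 = 9
b_3 = 2.25
c_3 = 5.25
s_3 = 1
a_4 = 1.5
b_4 = 10.25
c_4 = 5.25
t_4 = 5
a_5 = 9.25
b_5 = 4.5
c_5 = 8.25
p_5 = 2.5
t_5 = 3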